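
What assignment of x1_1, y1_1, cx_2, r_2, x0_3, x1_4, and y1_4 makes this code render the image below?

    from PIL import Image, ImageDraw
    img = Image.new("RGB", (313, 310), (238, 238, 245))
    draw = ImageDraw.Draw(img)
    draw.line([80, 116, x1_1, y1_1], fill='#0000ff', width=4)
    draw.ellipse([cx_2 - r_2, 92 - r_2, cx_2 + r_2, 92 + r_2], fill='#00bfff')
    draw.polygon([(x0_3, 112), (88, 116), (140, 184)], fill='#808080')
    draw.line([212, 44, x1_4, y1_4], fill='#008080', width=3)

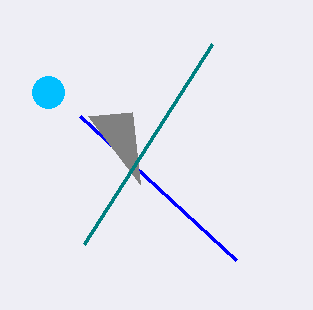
x1_1 = 236
y1_1 = 260
cx_2 = 48
r_2 = 16
x0_3 = 132
x1_4 = 84
y1_4 = 244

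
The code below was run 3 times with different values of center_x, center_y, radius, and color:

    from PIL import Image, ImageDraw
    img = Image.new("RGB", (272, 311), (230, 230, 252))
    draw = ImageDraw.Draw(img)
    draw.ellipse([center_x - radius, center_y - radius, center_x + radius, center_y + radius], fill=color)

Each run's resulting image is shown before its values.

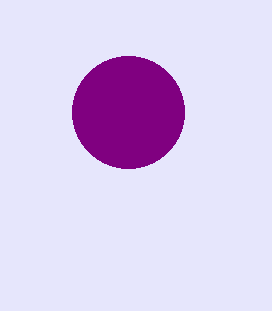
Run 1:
center_x = 128; center_y = 112; radius = 56; color = 'purple'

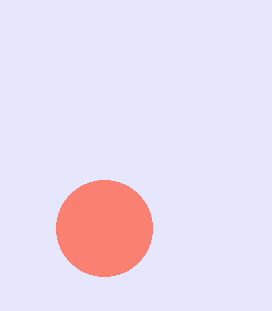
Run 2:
center_x = 104, center_y = 228, radius = 48, color = 'salmon'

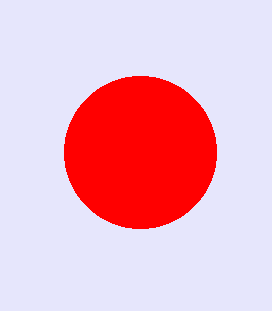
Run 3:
center_x = 140; center_y = 152; radius = 76; color = 'red'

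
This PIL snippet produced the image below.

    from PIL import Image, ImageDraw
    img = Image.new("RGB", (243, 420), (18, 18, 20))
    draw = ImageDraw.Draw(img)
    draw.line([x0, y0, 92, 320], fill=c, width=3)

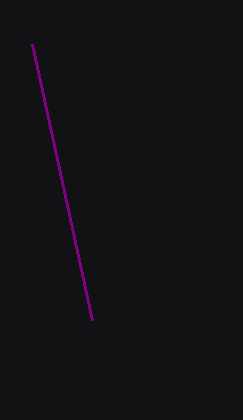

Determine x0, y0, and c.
x0 = 32; y0 = 44; c = 'purple'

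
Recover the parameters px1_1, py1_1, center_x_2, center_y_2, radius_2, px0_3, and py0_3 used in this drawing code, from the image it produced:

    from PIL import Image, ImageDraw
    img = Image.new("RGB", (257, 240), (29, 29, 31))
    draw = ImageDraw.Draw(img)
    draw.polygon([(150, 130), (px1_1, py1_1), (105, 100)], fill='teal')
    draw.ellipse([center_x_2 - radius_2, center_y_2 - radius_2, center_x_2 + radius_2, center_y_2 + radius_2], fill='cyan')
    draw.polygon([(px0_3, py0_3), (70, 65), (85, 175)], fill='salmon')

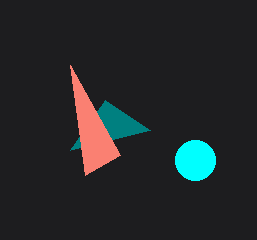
px1_1 = 70, py1_1 = 150, center_x_2 = 195, center_y_2 = 160, radius_2 = 20, px0_3 = 120, py0_3 = 155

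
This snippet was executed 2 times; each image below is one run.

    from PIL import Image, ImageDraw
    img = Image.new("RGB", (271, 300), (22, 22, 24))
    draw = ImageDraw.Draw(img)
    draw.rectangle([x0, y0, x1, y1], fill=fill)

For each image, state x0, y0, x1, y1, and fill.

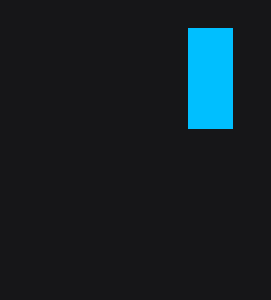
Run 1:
x0 = 188; y0 = 28; x1 = 232; y1 = 128; fill = 'deepskyblue'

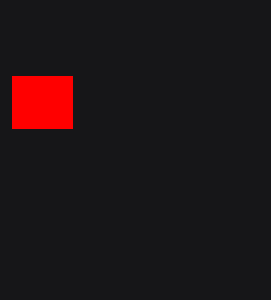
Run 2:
x0 = 12, y0 = 76, x1 = 72, y1 = 128, fill = 'red'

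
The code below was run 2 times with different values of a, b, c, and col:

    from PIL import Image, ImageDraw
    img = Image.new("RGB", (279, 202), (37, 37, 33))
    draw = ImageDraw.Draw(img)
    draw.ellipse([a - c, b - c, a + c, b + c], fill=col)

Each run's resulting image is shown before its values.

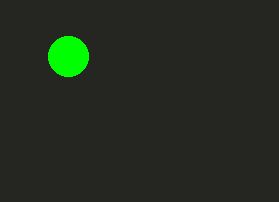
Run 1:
a = 68, b = 56, c = 20, col = 'lime'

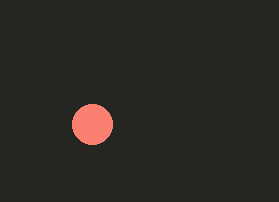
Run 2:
a = 92, b = 124, c = 20, col = 'salmon'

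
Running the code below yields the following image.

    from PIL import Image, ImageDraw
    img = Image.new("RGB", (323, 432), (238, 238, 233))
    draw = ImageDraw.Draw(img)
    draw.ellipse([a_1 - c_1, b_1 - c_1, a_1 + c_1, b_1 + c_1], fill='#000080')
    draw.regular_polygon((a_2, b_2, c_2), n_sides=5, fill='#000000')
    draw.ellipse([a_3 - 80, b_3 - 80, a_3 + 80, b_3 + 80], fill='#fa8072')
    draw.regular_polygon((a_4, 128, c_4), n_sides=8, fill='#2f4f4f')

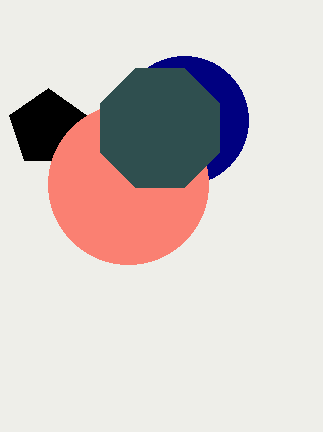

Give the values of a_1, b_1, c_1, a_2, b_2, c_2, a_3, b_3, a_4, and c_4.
a_1 = 184, b_1 = 120, c_1 = 64, a_2 = 48, b_2 = 128, c_2 = 40, a_3 = 128, b_3 = 184, a_4 = 160, c_4 = 64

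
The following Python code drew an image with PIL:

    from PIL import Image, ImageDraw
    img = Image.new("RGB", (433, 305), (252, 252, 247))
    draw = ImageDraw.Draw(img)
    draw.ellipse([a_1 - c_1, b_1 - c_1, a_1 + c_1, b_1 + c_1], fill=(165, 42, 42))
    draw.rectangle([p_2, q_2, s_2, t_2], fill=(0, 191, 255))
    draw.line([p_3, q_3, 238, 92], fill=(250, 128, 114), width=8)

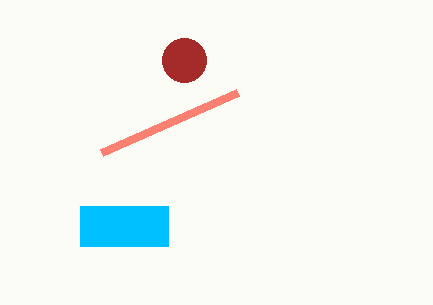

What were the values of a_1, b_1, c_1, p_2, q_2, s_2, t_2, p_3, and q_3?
a_1 = 184, b_1 = 60, c_1 = 22, p_2 = 80, q_2 = 206, s_2 = 168, t_2 = 246, p_3 = 102, q_3 = 152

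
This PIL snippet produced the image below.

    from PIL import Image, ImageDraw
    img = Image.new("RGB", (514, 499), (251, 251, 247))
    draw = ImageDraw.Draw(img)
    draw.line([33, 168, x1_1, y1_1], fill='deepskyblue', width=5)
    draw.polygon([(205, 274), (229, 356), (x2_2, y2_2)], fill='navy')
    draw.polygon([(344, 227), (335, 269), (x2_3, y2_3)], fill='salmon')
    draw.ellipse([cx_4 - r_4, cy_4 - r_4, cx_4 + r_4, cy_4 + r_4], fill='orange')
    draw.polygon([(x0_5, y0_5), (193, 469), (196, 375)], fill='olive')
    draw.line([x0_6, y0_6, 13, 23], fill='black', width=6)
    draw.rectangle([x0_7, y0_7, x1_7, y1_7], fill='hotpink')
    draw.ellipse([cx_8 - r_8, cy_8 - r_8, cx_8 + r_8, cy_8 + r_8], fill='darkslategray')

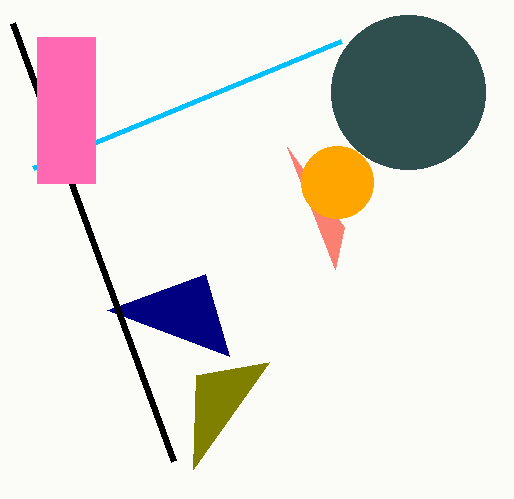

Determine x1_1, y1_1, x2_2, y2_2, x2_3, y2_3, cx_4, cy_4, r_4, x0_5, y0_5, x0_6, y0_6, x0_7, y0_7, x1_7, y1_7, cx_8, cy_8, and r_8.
x1_1 = 341; y1_1 = 41; x2_2 = 107; y2_2 = 310; x2_3 = 287; y2_3 = 147; cx_4 = 337; cy_4 = 182; r_4 = 36; x0_5 = 269; y0_5 = 362; x0_6 = 174; y0_6 = 461; x0_7 = 37; y0_7 = 37; x1_7 = 95; y1_7 = 183; cx_8 = 408; cy_8 = 92; r_8 = 77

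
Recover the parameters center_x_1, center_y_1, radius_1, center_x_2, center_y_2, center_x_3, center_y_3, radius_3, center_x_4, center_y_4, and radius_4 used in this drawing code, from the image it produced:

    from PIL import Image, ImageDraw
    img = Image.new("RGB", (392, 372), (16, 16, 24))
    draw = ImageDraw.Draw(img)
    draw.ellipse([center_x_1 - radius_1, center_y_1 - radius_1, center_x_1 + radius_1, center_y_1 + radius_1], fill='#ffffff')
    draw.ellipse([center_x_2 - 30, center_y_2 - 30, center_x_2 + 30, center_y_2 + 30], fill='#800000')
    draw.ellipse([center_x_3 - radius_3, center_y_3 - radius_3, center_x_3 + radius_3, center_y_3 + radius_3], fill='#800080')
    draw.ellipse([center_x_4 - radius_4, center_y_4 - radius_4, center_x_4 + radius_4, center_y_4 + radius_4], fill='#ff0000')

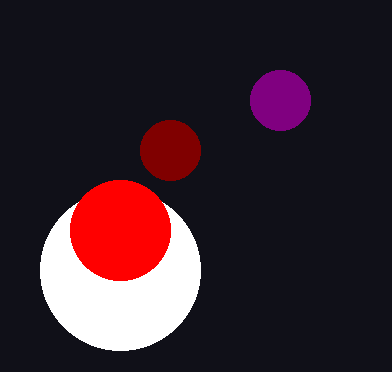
center_x_1 = 120; center_y_1 = 270; radius_1 = 80; center_x_2 = 170; center_y_2 = 150; center_x_3 = 280; center_y_3 = 100; radius_3 = 30; center_x_4 = 120; center_y_4 = 230; radius_4 = 50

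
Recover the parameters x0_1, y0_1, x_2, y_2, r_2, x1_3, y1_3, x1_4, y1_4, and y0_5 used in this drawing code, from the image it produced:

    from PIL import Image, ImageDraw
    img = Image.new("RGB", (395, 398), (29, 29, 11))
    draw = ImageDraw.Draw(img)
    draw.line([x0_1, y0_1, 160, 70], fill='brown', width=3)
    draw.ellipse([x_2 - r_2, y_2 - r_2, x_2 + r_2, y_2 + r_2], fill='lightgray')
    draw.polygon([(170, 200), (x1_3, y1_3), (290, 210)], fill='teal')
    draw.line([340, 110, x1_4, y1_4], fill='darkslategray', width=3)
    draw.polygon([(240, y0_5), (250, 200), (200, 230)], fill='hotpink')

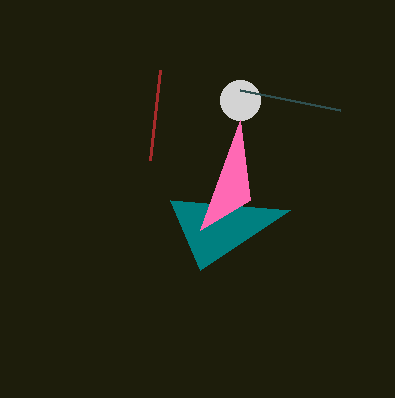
x0_1 = 150; y0_1 = 160; x_2 = 240; y_2 = 100; r_2 = 20; x1_3 = 200; y1_3 = 270; x1_4 = 240; y1_4 = 90; y0_5 = 120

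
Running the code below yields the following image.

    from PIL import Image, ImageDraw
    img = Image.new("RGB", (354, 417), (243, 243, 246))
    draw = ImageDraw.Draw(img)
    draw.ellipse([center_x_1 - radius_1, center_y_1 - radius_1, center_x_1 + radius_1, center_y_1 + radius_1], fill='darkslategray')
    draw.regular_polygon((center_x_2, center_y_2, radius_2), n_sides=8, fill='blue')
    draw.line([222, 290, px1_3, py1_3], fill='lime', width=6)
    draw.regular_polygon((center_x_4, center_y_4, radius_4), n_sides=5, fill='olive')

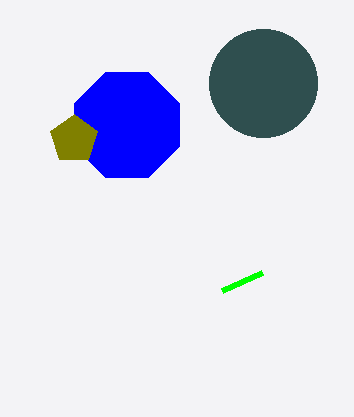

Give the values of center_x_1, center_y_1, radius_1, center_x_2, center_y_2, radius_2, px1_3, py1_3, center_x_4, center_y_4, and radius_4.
center_x_1 = 263
center_y_1 = 83
radius_1 = 54
center_x_2 = 127
center_y_2 = 125
radius_2 = 57
px1_3 = 262
py1_3 = 272
center_x_4 = 74
center_y_4 = 139
radius_4 = 25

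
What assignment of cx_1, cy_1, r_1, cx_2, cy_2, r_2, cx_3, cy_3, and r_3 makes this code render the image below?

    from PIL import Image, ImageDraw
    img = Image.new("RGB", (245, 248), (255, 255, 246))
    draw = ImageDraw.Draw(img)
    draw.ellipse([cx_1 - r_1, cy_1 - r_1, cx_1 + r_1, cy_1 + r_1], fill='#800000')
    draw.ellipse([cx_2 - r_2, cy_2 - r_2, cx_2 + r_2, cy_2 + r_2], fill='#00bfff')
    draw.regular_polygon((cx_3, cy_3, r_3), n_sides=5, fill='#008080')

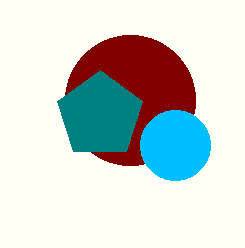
cx_1 = 130, cy_1 = 100, r_1 = 65, cx_2 = 175, cy_2 = 145, r_2 = 35, cx_3 = 100, cy_3 = 115, r_3 = 45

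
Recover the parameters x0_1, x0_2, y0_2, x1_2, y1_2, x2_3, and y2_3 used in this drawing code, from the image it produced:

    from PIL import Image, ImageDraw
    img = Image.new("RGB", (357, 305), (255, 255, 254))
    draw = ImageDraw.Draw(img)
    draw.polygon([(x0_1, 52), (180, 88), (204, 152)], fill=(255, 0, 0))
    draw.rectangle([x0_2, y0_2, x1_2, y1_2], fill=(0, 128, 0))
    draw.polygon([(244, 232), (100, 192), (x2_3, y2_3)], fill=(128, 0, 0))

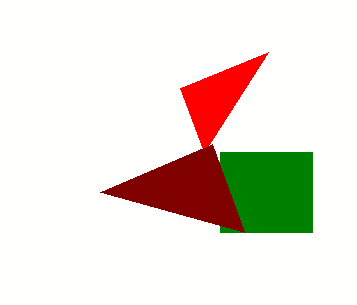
x0_1 = 268, x0_2 = 220, y0_2 = 152, x1_2 = 312, y1_2 = 232, x2_3 = 212, y2_3 = 144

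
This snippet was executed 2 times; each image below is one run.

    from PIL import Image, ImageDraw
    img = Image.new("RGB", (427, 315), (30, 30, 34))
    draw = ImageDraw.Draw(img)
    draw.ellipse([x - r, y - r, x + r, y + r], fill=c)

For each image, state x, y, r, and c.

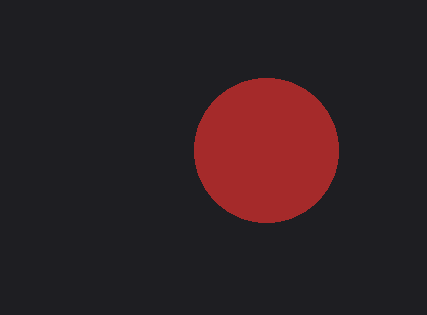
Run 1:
x = 266, y = 150, r = 72, c = 'brown'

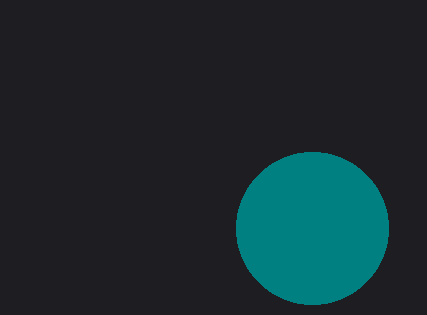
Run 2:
x = 312
y = 228
r = 76
c = 'teal'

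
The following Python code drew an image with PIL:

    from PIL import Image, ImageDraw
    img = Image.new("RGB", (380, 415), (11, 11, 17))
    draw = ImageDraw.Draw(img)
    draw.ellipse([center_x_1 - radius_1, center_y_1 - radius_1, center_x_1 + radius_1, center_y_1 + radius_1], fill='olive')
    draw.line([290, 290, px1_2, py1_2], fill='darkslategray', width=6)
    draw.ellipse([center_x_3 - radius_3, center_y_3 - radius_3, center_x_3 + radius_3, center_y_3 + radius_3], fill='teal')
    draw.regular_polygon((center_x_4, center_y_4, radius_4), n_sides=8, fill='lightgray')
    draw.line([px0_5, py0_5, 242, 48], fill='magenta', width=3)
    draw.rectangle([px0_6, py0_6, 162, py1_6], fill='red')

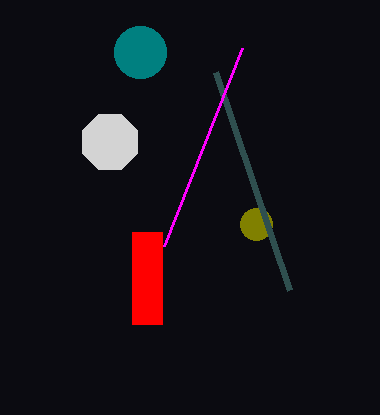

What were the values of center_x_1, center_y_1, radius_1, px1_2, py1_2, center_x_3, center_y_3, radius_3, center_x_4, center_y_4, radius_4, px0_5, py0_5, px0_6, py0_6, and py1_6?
center_x_1 = 256, center_y_1 = 224, radius_1 = 16, px1_2 = 216, py1_2 = 72, center_x_3 = 140, center_y_3 = 52, radius_3 = 26, center_x_4 = 110, center_y_4 = 142, radius_4 = 30, px0_5 = 164, py0_5 = 246, px0_6 = 132, py0_6 = 232, py1_6 = 324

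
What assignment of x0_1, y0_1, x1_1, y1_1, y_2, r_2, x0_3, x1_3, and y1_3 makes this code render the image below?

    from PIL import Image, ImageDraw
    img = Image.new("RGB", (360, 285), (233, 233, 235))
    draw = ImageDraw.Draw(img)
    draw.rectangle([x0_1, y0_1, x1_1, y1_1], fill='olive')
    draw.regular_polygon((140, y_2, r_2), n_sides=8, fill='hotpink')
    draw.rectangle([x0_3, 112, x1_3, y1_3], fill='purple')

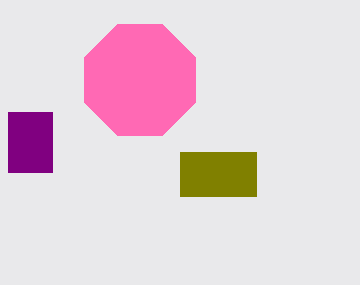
x0_1 = 180, y0_1 = 152, x1_1 = 256, y1_1 = 196, y_2 = 80, r_2 = 60, x0_3 = 8, x1_3 = 52, y1_3 = 172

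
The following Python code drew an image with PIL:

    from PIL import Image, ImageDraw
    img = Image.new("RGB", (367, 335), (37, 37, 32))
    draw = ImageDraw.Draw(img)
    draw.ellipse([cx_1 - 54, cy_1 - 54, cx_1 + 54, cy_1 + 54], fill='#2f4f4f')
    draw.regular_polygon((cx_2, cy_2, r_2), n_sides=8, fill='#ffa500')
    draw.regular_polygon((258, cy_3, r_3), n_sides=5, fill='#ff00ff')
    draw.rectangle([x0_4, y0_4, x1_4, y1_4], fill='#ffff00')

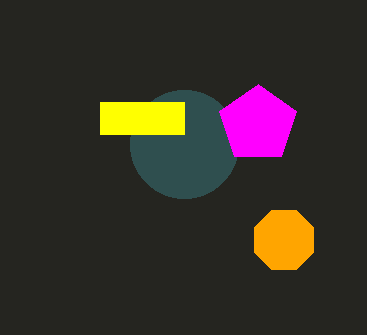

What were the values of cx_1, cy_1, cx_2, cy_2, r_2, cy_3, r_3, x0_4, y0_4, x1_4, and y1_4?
cx_1 = 184
cy_1 = 144
cx_2 = 284
cy_2 = 240
r_2 = 32
cy_3 = 124
r_3 = 40
x0_4 = 100
y0_4 = 102
x1_4 = 184
y1_4 = 134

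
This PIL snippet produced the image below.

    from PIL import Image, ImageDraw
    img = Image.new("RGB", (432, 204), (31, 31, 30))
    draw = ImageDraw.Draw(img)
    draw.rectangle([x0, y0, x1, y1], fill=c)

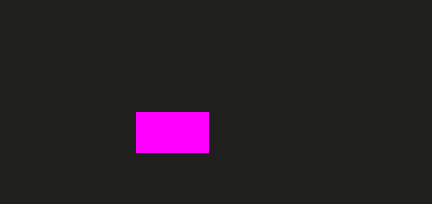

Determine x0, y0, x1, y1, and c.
x0 = 136; y0 = 112; x1 = 208; y1 = 152; c = 'magenta'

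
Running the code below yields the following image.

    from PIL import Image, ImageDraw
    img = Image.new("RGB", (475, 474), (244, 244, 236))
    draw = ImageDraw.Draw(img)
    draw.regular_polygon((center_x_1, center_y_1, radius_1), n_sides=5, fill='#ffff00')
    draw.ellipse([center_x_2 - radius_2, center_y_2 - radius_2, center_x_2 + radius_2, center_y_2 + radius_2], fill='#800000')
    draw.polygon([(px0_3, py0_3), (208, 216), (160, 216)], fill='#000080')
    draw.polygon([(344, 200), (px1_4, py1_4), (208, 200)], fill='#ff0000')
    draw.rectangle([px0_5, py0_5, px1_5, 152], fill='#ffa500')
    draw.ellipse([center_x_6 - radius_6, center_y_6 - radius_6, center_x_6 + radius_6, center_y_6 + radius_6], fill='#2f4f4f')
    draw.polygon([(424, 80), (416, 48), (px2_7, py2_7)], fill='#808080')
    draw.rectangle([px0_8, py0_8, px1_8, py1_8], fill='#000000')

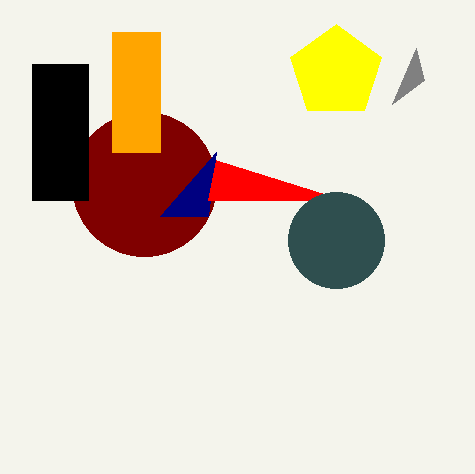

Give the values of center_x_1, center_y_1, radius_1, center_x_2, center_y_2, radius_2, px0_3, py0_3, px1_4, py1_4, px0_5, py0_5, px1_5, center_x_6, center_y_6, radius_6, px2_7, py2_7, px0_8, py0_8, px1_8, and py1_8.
center_x_1 = 336
center_y_1 = 72
radius_1 = 48
center_x_2 = 144
center_y_2 = 184
radius_2 = 72
px0_3 = 216
py0_3 = 152
px1_4 = 216
py1_4 = 160
px0_5 = 112
py0_5 = 32
px1_5 = 160
center_x_6 = 336
center_y_6 = 240
radius_6 = 48
px2_7 = 392
py2_7 = 104
px0_8 = 32
py0_8 = 64
px1_8 = 88
py1_8 = 200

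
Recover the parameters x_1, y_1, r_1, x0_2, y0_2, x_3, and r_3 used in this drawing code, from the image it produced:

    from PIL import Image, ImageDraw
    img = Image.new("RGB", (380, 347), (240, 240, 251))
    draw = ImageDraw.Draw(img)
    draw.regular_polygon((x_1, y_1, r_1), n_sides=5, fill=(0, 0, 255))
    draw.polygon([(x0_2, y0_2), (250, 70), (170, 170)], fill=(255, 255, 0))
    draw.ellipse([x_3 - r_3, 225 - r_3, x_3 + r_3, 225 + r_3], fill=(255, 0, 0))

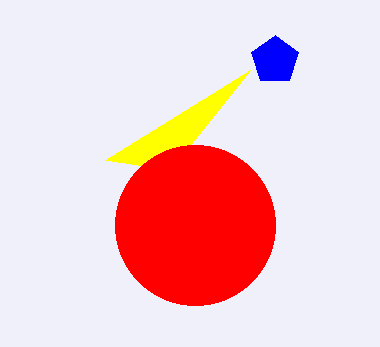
x_1 = 275; y_1 = 60; r_1 = 25; x0_2 = 105; y0_2 = 160; x_3 = 195; r_3 = 80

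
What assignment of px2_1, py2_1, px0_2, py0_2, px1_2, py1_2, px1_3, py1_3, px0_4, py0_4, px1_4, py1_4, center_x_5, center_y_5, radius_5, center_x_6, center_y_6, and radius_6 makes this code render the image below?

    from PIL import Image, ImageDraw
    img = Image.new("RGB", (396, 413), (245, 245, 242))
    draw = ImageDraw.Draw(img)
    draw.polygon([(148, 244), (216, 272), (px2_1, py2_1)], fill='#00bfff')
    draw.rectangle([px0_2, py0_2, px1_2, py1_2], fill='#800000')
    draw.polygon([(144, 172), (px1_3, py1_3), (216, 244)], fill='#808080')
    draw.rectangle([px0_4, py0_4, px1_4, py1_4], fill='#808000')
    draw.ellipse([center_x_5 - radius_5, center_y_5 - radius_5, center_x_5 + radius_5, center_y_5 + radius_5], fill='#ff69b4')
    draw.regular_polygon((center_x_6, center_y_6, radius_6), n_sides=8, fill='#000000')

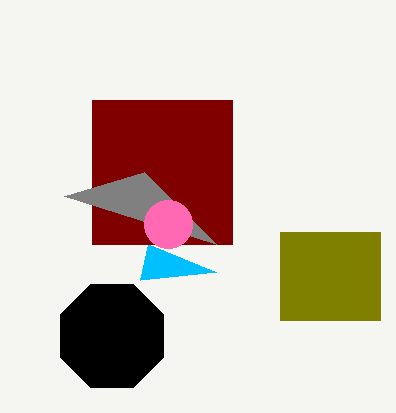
px2_1 = 140
py2_1 = 280
px0_2 = 92
py0_2 = 100
px1_2 = 232
py1_2 = 244
px1_3 = 64
py1_3 = 196
px0_4 = 280
py0_4 = 232
px1_4 = 380
py1_4 = 320
center_x_5 = 168
center_y_5 = 224
radius_5 = 24
center_x_6 = 112
center_y_6 = 336
radius_6 = 56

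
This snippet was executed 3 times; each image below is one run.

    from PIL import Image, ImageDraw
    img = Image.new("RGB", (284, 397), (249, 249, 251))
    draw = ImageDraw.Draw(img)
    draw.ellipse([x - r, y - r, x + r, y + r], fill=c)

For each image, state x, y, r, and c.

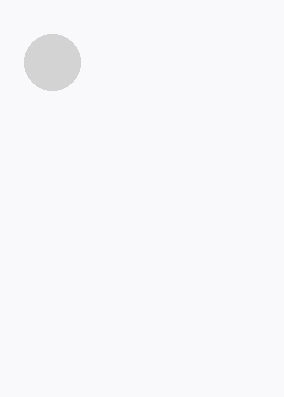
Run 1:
x = 52, y = 62, r = 28, c = 'lightgray'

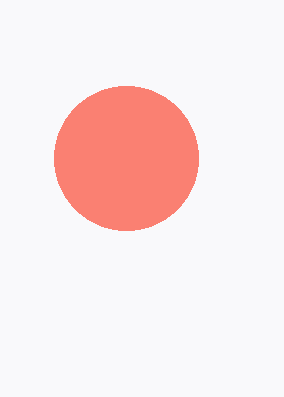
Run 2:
x = 126, y = 158, r = 72, c = 'salmon'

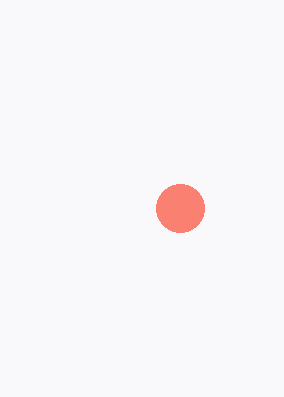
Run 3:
x = 180, y = 208, r = 24, c = 'salmon'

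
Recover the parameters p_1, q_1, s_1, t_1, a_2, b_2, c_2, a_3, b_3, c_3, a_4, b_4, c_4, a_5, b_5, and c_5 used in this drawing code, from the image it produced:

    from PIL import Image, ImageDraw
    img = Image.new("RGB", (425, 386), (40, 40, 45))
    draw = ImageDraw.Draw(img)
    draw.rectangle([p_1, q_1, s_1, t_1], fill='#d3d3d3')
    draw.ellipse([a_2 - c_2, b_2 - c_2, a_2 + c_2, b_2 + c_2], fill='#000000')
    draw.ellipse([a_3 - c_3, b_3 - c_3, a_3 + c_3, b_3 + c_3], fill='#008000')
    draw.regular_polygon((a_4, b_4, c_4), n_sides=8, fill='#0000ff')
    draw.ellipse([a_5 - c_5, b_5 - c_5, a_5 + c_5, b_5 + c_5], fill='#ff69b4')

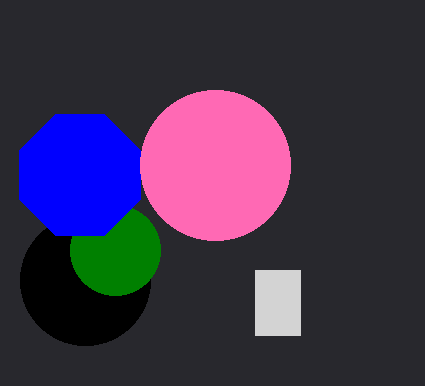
p_1 = 255; q_1 = 270; s_1 = 300; t_1 = 335; a_2 = 85; b_2 = 280; c_2 = 65; a_3 = 115; b_3 = 250; c_3 = 45; a_4 = 80; b_4 = 175; c_4 = 65; a_5 = 215; b_5 = 165; c_5 = 75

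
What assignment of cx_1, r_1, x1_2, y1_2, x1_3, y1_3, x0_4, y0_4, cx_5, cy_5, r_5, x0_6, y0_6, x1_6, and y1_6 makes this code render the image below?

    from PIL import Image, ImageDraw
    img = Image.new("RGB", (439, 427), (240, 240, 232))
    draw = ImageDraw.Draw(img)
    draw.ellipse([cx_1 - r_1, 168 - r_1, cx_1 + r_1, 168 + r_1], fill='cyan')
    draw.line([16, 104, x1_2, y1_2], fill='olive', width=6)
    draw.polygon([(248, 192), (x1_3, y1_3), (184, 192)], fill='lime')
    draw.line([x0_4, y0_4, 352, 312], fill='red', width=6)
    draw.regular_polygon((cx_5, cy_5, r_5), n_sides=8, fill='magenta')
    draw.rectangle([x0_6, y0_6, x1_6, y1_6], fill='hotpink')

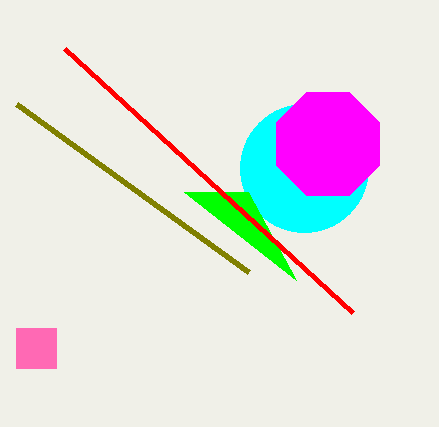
cx_1 = 304; r_1 = 64; x1_2 = 248; y1_2 = 272; x1_3 = 296; y1_3 = 280; x0_4 = 64; y0_4 = 48; cx_5 = 328; cy_5 = 144; r_5 = 56; x0_6 = 16; y0_6 = 328; x1_6 = 56; y1_6 = 368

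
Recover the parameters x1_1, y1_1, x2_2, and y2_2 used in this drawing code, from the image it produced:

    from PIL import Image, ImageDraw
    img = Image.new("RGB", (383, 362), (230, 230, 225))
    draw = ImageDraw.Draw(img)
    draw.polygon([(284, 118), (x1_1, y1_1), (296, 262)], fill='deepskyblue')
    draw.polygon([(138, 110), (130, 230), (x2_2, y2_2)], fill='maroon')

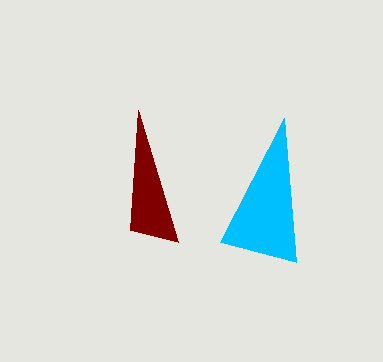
x1_1 = 220
y1_1 = 242
x2_2 = 178
y2_2 = 242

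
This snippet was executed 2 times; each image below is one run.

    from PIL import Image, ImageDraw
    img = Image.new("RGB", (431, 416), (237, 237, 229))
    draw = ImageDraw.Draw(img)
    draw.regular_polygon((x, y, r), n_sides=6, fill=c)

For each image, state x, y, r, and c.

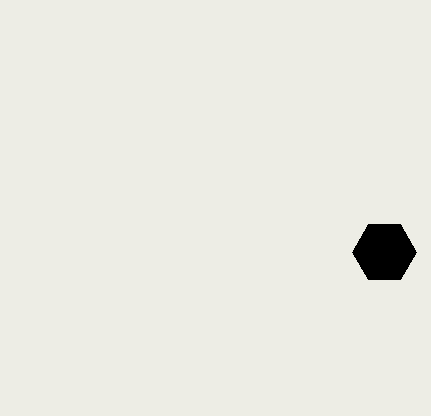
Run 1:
x = 384; y = 252; r = 32; c = 'black'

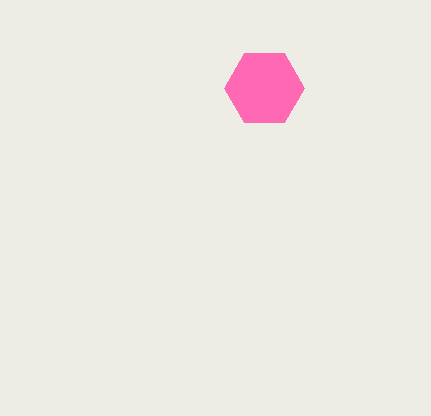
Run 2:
x = 264
y = 88
r = 40
c = 'hotpink'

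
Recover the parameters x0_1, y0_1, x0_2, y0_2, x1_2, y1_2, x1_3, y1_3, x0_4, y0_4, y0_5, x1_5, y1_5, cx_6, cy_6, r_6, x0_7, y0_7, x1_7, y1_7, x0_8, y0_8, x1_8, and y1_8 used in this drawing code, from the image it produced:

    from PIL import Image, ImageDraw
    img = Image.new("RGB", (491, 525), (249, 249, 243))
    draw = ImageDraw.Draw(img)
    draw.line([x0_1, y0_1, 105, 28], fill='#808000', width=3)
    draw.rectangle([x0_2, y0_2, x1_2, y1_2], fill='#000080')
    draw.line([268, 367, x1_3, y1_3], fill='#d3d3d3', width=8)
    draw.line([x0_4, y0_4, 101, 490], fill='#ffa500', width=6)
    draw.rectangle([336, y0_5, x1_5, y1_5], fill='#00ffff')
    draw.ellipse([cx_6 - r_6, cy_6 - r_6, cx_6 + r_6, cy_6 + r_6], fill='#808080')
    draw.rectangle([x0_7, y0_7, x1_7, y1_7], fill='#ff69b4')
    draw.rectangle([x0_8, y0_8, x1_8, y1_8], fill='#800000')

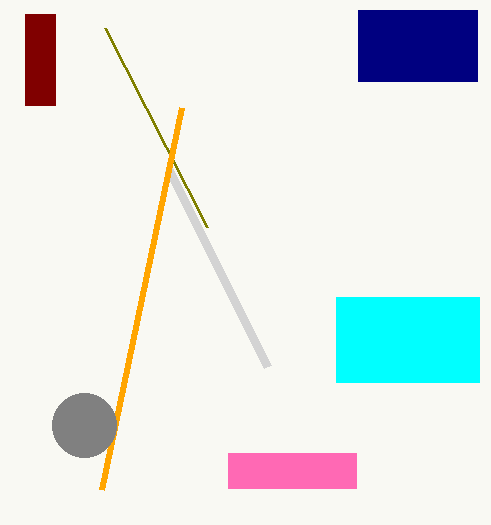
x0_1 = 207, y0_1 = 227, x0_2 = 358, y0_2 = 10, x1_2 = 477, y1_2 = 81, x1_3 = 169, y1_3 = 170, x0_4 = 181, y0_4 = 108, y0_5 = 297, x1_5 = 479, y1_5 = 382, cx_6 = 84, cy_6 = 425, r_6 = 32, x0_7 = 228, y0_7 = 453, x1_7 = 356, y1_7 = 488, x0_8 = 25, y0_8 = 14, x1_8 = 55, y1_8 = 105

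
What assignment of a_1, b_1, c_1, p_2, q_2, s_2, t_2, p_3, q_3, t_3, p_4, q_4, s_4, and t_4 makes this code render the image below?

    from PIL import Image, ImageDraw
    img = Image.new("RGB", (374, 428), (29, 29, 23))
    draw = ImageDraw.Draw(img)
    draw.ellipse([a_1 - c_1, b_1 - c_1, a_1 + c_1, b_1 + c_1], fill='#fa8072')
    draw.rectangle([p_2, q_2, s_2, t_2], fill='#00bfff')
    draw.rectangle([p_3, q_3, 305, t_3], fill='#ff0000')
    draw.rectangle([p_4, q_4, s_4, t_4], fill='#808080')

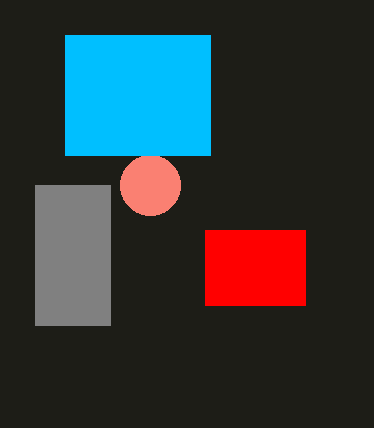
a_1 = 150, b_1 = 185, c_1 = 30, p_2 = 65, q_2 = 35, s_2 = 210, t_2 = 155, p_3 = 205, q_3 = 230, t_3 = 305, p_4 = 35, q_4 = 185, s_4 = 110, t_4 = 325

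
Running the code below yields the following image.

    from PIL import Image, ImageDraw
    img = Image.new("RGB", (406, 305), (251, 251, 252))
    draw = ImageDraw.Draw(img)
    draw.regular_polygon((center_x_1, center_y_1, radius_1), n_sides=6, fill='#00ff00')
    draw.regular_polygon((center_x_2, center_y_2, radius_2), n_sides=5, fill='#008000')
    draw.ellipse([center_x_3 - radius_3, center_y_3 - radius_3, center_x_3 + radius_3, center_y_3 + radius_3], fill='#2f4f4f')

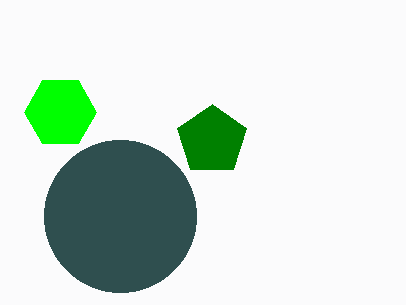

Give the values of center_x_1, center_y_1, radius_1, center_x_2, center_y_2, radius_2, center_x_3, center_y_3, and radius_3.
center_x_1 = 60; center_y_1 = 112; radius_1 = 36; center_x_2 = 212; center_y_2 = 140; radius_2 = 36; center_x_3 = 120; center_y_3 = 216; radius_3 = 76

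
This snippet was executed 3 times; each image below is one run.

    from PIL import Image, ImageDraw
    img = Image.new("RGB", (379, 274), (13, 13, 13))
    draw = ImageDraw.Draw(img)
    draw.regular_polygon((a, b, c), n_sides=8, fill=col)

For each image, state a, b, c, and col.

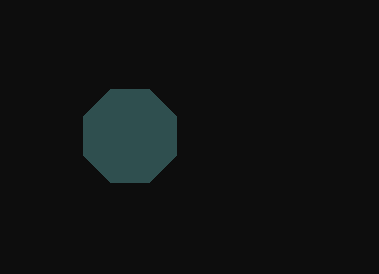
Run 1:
a = 130
b = 136
c = 50
col = 'darkslategray'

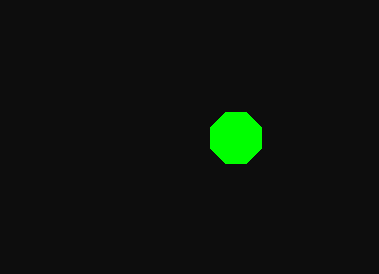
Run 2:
a = 236
b = 138
c = 28
col = 'lime'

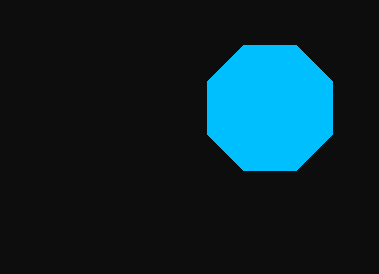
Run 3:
a = 270, b = 108, c = 68, col = 'deepskyblue'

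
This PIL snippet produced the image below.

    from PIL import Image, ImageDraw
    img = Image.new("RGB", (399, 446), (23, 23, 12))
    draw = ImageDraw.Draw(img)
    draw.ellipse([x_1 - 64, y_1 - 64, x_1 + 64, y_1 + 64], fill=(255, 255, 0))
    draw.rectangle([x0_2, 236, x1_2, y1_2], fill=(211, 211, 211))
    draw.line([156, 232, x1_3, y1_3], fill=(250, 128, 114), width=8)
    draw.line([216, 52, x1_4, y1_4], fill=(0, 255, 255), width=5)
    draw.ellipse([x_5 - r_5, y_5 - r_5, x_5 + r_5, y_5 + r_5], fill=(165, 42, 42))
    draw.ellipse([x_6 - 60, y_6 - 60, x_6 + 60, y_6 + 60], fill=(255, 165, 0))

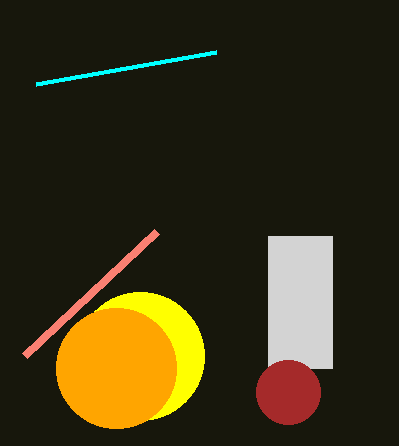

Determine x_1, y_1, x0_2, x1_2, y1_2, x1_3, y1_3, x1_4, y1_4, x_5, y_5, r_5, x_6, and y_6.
x_1 = 140; y_1 = 356; x0_2 = 268; x1_2 = 332; y1_2 = 368; x1_3 = 24; y1_3 = 356; x1_4 = 36; y1_4 = 84; x_5 = 288; y_5 = 392; r_5 = 32; x_6 = 116; y_6 = 368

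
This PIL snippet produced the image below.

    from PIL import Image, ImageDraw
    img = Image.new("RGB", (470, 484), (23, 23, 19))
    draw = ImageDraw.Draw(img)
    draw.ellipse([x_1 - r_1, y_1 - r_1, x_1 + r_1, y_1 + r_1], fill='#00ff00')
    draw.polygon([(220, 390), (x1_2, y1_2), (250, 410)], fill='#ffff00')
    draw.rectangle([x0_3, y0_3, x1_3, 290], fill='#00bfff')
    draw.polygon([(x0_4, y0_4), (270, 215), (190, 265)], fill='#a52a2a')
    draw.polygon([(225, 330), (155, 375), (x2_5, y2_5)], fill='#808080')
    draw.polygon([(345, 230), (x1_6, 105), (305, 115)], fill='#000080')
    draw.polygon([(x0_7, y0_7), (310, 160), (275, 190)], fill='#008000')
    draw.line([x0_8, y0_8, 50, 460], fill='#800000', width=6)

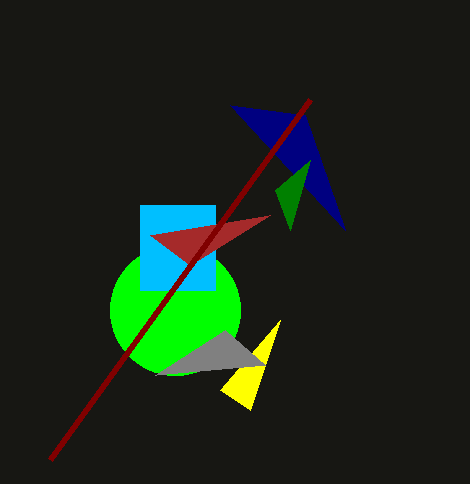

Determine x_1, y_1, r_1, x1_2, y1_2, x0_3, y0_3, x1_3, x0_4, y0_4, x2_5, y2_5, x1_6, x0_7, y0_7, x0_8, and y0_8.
x_1 = 175
y_1 = 310
r_1 = 65
x1_2 = 280
y1_2 = 320
x0_3 = 140
y0_3 = 205
x1_3 = 215
x0_4 = 150
y0_4 = 235
x2_5 = 265
y2_5 = 365
x1_6 = 230
x0_7 = 290
y0_7 = 230
x0_8 = 310
y0_8 = 100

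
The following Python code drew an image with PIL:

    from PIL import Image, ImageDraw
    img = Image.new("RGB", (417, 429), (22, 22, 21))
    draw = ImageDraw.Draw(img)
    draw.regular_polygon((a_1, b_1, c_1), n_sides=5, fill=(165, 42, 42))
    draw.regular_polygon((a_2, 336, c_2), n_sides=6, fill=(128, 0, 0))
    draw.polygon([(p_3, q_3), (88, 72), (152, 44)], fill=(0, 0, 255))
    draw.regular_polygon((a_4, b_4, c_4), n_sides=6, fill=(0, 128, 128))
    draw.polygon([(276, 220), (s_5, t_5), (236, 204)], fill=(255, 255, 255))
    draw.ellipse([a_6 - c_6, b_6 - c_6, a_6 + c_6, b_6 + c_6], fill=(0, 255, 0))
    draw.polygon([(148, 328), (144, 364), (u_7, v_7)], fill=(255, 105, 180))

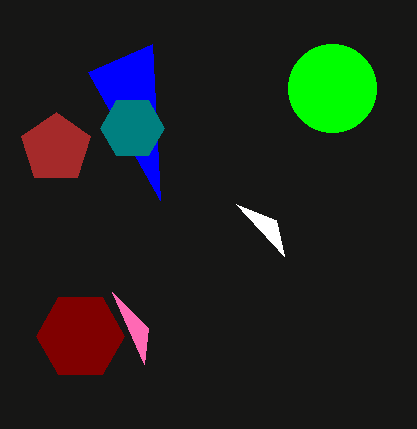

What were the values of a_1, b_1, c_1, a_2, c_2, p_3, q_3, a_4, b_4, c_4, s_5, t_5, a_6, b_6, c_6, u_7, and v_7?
a_1 = 56, b_1 = 148, c_1 = 36, a_2 = 80, c_2 = 44, p_3 = 160, q_3 = 200, a_4 = 132, b_4 = 128, c_4 = 32, s_5 = 284, t_5 = 256, a_6 = 332, b_6 = 88, c_6 = 44, u_7 = 112, v_7 = 292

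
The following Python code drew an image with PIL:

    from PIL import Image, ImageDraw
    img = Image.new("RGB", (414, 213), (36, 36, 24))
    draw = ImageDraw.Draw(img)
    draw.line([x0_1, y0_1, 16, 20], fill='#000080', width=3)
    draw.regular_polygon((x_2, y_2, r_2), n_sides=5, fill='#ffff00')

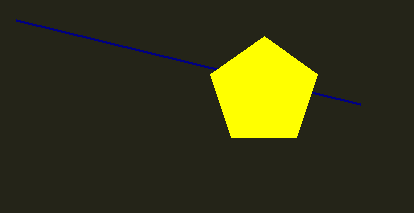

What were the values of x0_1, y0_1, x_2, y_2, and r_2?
x0_1 = 360, y0_1 = 104, x_2 = 264, y_2 = 92, r_2 = 56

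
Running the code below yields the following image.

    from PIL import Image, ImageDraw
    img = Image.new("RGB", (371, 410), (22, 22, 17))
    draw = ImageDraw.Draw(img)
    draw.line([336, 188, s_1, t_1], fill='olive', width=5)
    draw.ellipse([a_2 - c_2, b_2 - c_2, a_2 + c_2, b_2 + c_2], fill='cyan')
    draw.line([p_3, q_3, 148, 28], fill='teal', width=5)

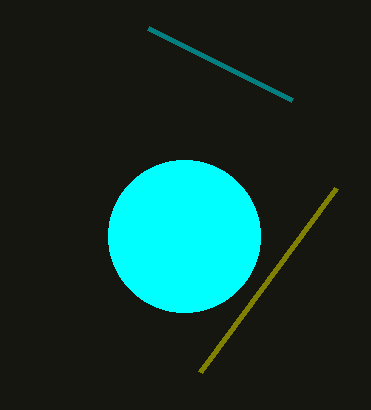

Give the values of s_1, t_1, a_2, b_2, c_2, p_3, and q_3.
s_1 = 200, t_1 = 372, a_2 = 184, b_2 = 236, c_2 = 76, p_3 = 292, q_3 = 100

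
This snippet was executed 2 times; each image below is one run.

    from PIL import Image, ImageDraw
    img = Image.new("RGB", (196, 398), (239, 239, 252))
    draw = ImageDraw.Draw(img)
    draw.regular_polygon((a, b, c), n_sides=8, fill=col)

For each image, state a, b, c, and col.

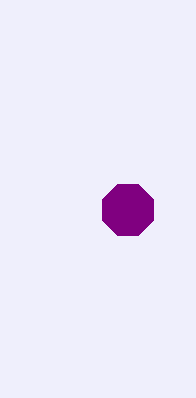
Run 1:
a = 128; b = 210; c = 28; col = 'purple'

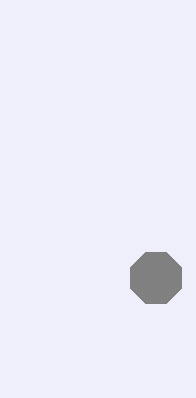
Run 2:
a = 156; b = 278; c = 28; col = 'gray'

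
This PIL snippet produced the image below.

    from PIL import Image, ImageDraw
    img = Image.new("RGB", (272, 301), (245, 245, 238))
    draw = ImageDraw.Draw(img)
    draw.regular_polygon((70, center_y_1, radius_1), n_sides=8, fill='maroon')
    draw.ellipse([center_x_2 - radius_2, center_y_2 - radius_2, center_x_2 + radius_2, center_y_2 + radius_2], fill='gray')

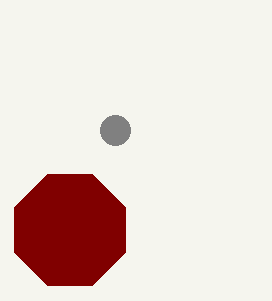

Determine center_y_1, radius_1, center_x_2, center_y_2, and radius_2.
center_y_1 = 230
radius_1 = 60
center_x_2 = 115
center_y_2 = 130
radius_2 = 15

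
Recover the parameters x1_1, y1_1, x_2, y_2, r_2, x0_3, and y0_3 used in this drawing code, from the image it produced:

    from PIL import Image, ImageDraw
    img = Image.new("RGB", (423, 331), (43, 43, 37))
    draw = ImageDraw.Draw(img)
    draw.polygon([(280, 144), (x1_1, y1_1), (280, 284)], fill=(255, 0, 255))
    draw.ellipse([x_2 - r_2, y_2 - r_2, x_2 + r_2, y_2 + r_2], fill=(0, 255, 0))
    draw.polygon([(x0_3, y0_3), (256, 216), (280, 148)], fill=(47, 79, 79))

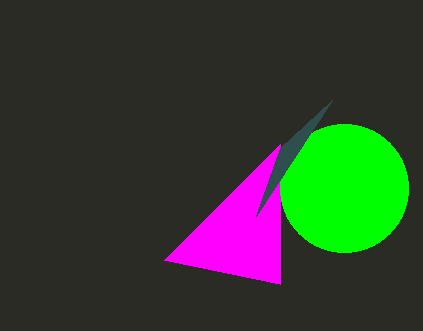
x1_1 = 164, y1_1 = 260, x_2 = 344, y_2 = 188, r_2 = 64, x0_3 = 332, y0_3 = 100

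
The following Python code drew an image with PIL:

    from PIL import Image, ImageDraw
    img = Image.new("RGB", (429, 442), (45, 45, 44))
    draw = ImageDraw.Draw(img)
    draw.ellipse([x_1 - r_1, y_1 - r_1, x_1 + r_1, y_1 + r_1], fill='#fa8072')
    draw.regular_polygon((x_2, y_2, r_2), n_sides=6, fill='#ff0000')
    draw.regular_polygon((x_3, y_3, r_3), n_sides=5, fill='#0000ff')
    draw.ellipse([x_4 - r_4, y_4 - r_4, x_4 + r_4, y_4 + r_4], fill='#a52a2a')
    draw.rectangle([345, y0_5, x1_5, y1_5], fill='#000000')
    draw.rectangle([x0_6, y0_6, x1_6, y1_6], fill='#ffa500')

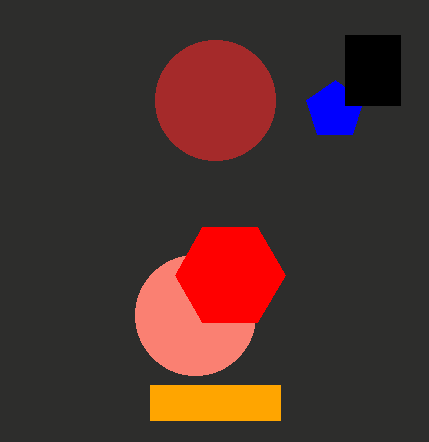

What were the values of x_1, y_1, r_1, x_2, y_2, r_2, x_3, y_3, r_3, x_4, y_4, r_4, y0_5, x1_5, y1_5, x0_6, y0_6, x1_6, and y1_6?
x_1 = 195; y_1 = 315; r_1 = 60; x_2 = 230; y_2 = 275; r_2 = 55; x_3 = 335; y_3 = 110; r_3 = 30; x_4 = 215; y_4 = 100; r_4 = 60; y0_5 = 35; x1_5 = 400; y1_5 = 105; x0_6 = 150; y0_6 = 385; x1_6 = 280; y1_6 = 420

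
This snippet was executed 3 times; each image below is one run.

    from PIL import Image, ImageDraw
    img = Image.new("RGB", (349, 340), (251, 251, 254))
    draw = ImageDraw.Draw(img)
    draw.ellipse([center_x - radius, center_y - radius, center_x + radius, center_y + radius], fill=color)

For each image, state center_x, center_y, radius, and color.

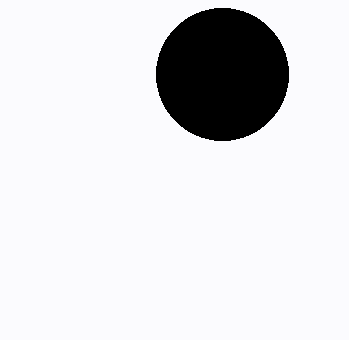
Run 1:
center_x = 222
center_y = 74
radius = 66
color = 'black'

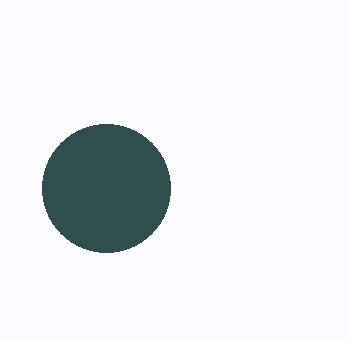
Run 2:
center_x = 106, center_y = 188, radius = 64, color = 'darkslategray'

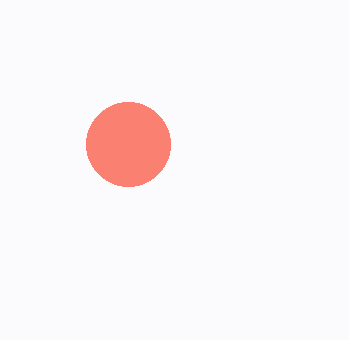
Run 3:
center_x = 128
center_y = 144
radius = 42
color = 'salmon'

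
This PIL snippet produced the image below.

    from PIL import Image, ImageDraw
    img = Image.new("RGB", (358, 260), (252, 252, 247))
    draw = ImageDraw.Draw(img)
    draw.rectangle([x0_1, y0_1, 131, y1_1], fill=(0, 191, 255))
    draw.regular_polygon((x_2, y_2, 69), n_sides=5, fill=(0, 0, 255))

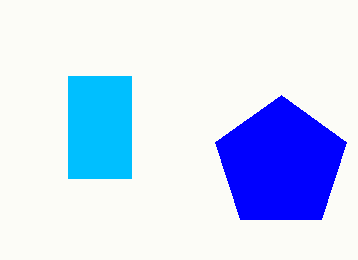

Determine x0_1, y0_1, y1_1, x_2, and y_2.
x0_1 = 68
y0_1 = 76
y1_1 = 178
x_2 = 281
y_2 = 164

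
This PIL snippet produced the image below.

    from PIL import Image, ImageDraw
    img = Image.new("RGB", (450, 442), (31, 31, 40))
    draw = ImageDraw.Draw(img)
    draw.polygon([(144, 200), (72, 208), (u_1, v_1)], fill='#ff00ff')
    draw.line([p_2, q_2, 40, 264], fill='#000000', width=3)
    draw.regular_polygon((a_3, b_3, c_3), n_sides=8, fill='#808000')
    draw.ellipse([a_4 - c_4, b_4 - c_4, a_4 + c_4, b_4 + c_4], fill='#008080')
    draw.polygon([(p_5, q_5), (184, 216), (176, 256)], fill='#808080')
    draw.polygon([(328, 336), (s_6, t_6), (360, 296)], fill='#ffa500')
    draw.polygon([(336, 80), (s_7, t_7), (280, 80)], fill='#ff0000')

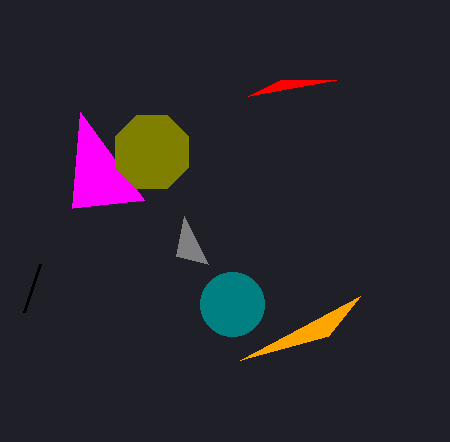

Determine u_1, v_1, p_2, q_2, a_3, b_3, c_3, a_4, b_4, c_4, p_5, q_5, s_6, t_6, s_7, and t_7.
u_1 = 80; v_1 = 112; p_2 = 24; q_2 = 312; a_3 = 152; b_3 = 152; c_3 = 40; a_4 = 232; b_4 = 304; c_4 = 32; p_5 = 208; q_5 = 264; s_6 = 240; t_6 = 360; s_7 = 248; t_7 = 96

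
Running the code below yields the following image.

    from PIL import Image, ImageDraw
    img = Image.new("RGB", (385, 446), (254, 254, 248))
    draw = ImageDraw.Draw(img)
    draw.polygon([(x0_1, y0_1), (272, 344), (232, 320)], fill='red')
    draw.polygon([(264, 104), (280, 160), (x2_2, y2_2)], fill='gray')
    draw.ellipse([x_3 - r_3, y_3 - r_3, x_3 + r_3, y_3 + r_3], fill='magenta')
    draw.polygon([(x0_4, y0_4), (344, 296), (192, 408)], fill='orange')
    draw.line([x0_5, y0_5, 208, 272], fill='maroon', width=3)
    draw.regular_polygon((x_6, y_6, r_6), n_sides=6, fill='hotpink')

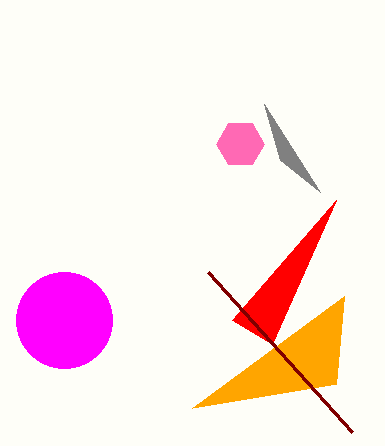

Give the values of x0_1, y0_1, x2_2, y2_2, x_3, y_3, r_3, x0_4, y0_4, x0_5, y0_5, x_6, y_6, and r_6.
x0_1 = 336
y0_1 = 200
x2_2 = 320
y2_2 = 192
x_3 = 64
y_3 = 320
r_3 = 48
x0_4 = 336
y0_4 = 384
x0_5 = 352
y0_5 = 432
x_6 = 240
y_6 = 144
r_6 = 24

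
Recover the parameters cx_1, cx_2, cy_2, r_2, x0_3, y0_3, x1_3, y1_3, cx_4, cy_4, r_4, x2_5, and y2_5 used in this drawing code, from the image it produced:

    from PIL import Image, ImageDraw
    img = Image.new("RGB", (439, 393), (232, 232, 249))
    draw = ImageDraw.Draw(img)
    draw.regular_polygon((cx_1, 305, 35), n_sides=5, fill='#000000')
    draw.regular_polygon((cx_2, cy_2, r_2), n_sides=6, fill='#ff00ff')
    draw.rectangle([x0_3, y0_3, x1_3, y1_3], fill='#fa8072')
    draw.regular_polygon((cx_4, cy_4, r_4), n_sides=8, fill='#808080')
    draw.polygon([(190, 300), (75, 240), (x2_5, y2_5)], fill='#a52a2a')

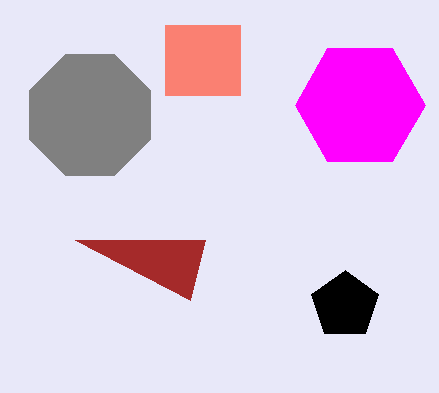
cx_1 = 345; cx_2 = 360; cy_2 = 105; r_2 = 65; x0_3 = 165; y0_3 = 25; x1_3 = 240; y1_3 = 95; cx_4 = 90; cy_4 = 115; r_4 = 65; x2_5 = 205; y2_5 = 240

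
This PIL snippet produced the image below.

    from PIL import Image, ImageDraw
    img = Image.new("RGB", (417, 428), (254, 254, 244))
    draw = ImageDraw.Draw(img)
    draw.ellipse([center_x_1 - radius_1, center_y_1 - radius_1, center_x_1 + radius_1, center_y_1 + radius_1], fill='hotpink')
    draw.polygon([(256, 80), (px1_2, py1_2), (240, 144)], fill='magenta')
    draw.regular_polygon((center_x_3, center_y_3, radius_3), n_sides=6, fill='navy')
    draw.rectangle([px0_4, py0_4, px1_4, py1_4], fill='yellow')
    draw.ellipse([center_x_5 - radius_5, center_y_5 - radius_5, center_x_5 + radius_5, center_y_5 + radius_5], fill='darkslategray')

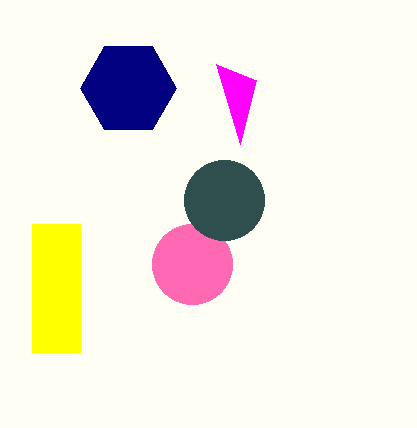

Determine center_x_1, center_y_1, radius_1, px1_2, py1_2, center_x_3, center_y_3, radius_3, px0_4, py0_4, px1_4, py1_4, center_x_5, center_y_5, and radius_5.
center_x_1 = 192, center_y_1 = 264, radius_1 = 40, px1_2 = 216, py1_2 = 64, center_x_3 = 128, center_y_3 = 88, radius_3 = 48, px0_4 = 32, py0_4 = 224, px1_4 = 80, py1_4 = 352, center_x_5 = 224, center_y_5 = 200, radius_5 = 40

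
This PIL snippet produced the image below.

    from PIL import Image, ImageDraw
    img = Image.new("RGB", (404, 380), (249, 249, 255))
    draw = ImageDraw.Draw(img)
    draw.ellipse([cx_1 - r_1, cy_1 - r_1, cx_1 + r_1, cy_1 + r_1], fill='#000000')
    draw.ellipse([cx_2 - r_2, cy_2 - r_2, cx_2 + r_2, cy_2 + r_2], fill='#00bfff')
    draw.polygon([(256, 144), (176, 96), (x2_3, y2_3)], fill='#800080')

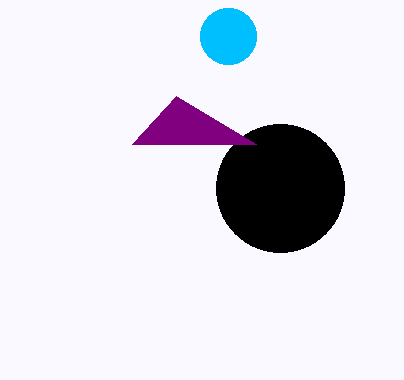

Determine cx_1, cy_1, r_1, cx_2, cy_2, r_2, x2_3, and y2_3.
cx_1 = 280
cy_1 = 188
r_1 = 64
cx_2 = 228
cy_2 = 36
r_2 = 28
x2_3 = 132
y2_3 = 144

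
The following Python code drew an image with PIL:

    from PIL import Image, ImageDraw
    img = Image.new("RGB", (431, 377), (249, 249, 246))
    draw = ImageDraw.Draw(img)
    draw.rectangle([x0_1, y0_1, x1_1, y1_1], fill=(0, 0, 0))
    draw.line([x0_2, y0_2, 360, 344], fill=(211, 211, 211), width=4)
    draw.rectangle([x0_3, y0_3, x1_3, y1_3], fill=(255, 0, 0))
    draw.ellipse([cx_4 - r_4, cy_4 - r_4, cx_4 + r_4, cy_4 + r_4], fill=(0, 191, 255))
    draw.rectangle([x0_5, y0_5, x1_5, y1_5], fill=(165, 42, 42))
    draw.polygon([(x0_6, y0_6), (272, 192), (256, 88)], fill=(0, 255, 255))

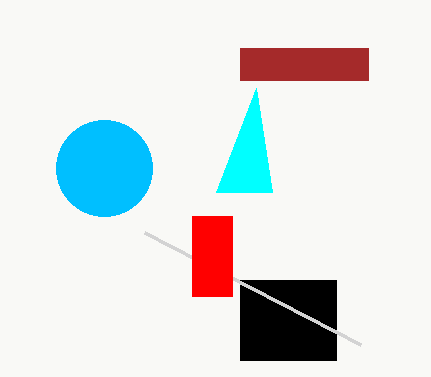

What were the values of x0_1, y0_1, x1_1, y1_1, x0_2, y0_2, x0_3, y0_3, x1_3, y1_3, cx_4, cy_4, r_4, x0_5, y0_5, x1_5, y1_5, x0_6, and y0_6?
x0_1 = 240
y0_1 = 280
x1_1 = 336
y1_1 = 360
x0_2 = 144
y0_2 = 232
x0_3 = 192
y0_3 = 216
x1_3 = 232
y1_3 = 296
cx_4 = 104
cy_4 = 168
r_4 = 48
x0_5 = 240
y0_5 = 48
x1_5 = 368
y1_5 = 80
x0_6 = 216
y0_6 = 192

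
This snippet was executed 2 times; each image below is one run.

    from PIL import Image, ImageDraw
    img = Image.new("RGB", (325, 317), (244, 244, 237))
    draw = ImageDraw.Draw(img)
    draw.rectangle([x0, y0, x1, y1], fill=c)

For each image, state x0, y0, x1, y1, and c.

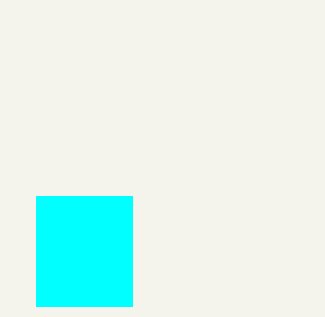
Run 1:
x0 = 36
y0 = 196
x1 = 132
y1 = 306
c = 'cyan'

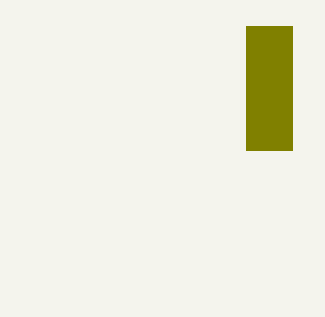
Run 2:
x0 = 246, y0 = 26, x1 = 292, y1 = 150, c = 'olive'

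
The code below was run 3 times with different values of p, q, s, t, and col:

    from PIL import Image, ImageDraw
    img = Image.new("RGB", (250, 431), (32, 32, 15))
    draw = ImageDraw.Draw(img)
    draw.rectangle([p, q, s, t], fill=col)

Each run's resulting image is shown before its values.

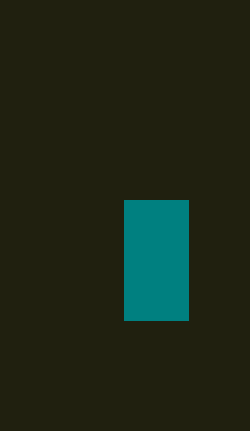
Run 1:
p = 124; q = 200; s = 188; t = 320; col = 'teal'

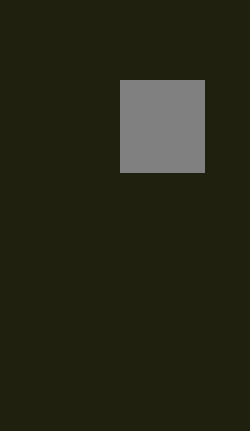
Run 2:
p = 120
q = 80
s = 204
t = 172
col = 'gray'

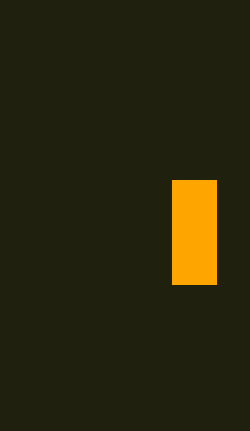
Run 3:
p = 172, q = 180, s = 216, t = 284, col = 'orange'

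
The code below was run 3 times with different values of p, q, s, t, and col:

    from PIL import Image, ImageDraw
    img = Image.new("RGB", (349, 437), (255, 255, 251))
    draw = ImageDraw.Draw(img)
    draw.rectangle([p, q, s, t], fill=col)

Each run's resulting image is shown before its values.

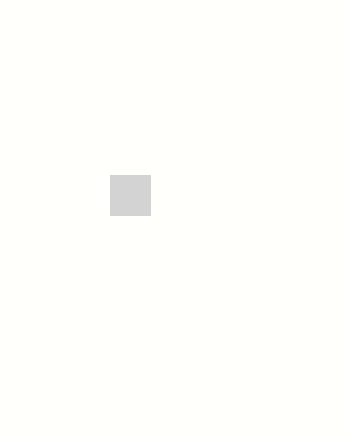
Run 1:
p = 110, q = 175, s = 150, t = 215, col = 'lightgray'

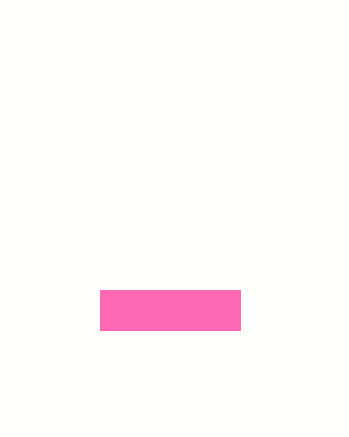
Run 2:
p = 100; q = 290; s = 240; t = 330; col = 'hotpink'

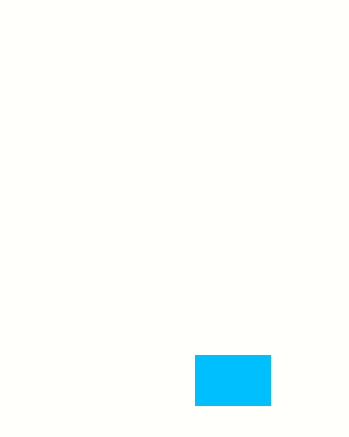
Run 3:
p = 195
q = 355
s = 270
t = 405
col = 'deepskyblue'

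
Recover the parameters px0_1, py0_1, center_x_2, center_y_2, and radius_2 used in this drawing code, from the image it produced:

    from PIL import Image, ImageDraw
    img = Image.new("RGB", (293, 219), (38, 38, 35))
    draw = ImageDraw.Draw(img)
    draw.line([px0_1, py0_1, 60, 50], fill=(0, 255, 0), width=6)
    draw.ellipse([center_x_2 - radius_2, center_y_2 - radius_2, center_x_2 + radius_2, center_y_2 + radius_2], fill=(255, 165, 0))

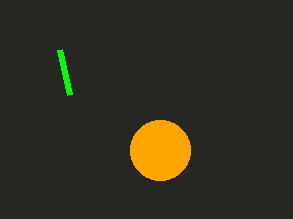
px0_1 = 70
py0_1 = 95
center_x_2 = 160
center_y_2 = 150
radius_2 = 30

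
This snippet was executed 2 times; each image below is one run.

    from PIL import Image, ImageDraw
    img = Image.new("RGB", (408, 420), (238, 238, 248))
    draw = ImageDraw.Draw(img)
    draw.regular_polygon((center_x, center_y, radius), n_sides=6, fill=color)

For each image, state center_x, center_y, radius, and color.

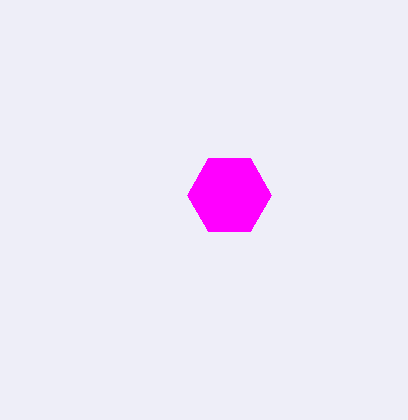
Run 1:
center_x = 229
center_y = 195
radius = 42
color = 'magenta'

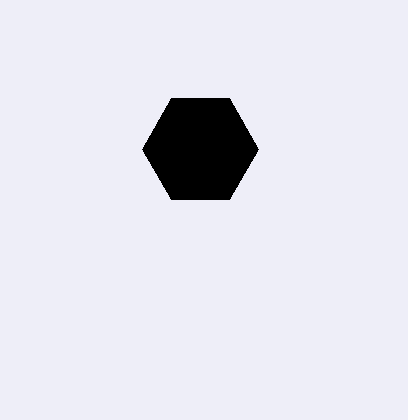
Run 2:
center_x = 200
center_y = 149
radius = 58
color = 'black'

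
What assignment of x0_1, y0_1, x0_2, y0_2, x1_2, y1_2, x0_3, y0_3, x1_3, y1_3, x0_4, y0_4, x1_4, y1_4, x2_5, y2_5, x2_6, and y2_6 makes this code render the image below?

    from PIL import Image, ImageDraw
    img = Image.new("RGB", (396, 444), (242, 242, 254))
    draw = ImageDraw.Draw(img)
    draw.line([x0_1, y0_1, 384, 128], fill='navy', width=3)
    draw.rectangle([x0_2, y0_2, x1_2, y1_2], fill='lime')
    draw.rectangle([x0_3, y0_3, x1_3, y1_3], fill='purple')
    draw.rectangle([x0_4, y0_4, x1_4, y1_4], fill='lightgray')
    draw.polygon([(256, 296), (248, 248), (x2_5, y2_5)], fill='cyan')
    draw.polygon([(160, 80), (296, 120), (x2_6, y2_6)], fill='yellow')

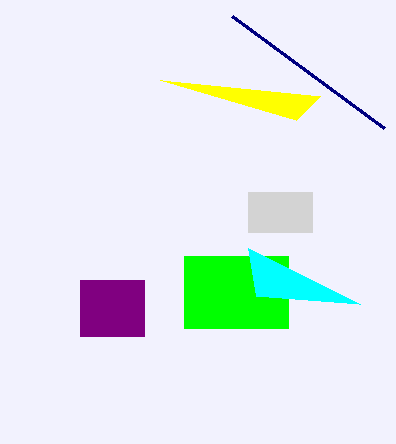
x0_1 = 232; y0_1 = 16; x0_2 = 184; y0_2 = 256; x1_2 = 288; y1_2 = 328; x0_3 = 80; y0_3 = 280; x1_3 = 144; y1_3 = 336; x0_4 = 248; y0_4 = 192; x1_4 = 312; y1_4 = 232; x2_5 = 360; y2_5 = 304; x2_6 = 320; y2_6 = 96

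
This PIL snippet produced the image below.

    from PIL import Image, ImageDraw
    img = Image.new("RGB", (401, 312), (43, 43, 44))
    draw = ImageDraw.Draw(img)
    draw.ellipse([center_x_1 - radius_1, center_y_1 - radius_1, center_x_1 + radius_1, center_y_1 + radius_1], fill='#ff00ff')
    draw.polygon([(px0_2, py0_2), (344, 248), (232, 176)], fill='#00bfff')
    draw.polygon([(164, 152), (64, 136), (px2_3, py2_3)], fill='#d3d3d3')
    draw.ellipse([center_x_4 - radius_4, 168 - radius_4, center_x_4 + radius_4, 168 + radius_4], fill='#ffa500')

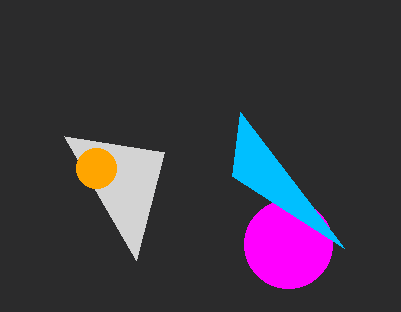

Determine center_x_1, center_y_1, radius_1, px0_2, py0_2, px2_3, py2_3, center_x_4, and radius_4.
center_x_1 = 288; center_y_1 = 244; radius_1 = 44; px0_2 = 240; py0_2 = 112; px2_3 = 136; py2_3 = 260; center_x_4 = 96; radius_4 = 20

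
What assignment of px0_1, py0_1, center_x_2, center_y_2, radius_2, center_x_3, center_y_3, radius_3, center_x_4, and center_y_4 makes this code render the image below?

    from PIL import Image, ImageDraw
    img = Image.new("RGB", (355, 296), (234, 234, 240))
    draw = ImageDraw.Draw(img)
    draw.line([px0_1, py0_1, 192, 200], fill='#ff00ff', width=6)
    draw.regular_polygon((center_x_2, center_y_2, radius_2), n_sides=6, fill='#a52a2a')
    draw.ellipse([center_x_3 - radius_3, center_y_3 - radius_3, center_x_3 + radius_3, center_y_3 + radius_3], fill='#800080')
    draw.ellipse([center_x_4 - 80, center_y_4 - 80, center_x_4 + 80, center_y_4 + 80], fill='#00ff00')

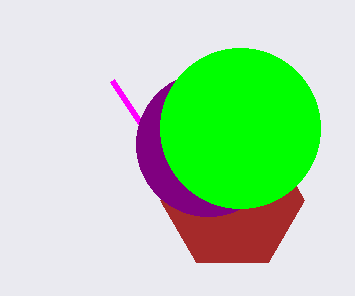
px0_1 = 112; py0_1 = 80; center_x_2 = 232; center_y_2 = 200; radius_2 = 72; center_x_3 = 208; center_y_3 = 144; radius_3 = 72; center_x_4 = 240; center_y_4 = 128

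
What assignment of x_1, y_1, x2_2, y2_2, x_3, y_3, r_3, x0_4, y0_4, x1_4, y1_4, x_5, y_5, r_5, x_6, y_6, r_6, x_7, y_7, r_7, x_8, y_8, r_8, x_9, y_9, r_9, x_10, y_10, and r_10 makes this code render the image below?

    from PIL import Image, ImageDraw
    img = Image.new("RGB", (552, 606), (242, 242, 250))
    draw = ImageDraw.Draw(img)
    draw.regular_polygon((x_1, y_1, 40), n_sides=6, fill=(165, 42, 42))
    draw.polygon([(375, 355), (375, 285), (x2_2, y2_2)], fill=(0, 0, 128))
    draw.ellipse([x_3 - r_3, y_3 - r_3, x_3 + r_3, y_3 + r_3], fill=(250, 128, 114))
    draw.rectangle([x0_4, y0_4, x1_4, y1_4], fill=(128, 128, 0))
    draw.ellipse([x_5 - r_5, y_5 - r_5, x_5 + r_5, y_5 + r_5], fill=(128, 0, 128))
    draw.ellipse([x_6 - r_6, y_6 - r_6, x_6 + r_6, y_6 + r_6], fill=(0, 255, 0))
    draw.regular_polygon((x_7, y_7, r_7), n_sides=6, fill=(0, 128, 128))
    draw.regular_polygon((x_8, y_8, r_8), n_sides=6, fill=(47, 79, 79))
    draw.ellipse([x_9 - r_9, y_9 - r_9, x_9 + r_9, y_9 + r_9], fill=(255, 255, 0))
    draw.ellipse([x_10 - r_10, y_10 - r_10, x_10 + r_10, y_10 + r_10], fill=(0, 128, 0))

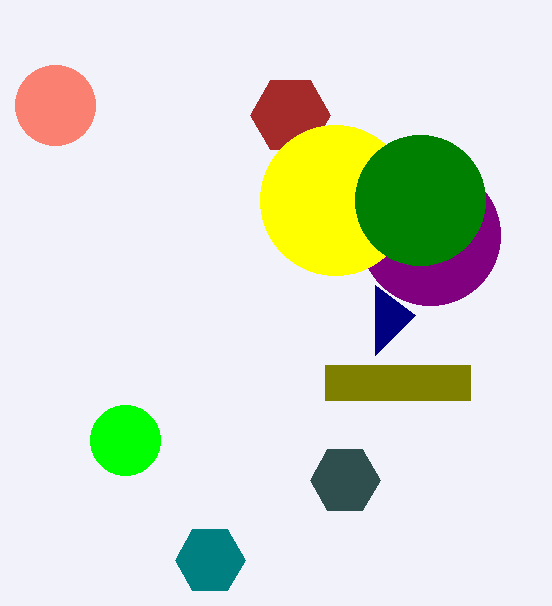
x_1 = 290; y_1 = 115; x2_2 = 415; y2_2 = 315; x_3 = 55; y_3 = 105; r_3 = 40; x0_4 = 325; y0_4 = 365; x1_4 = 470; y1_4 = 400; x_5 = 430; y_5 = 235; r_5 = 70; x_6 = 125; y_6 = 440; r_6 = 35; x_7 = 210; y_7 = 560; r_7 = 35; x_8 = 345; y_8 = 480; r_8 = 35; x_9 = 335; y_9 = 200; r_9 = 75; x_10 = 420; y_10 = 200; r_10 = 65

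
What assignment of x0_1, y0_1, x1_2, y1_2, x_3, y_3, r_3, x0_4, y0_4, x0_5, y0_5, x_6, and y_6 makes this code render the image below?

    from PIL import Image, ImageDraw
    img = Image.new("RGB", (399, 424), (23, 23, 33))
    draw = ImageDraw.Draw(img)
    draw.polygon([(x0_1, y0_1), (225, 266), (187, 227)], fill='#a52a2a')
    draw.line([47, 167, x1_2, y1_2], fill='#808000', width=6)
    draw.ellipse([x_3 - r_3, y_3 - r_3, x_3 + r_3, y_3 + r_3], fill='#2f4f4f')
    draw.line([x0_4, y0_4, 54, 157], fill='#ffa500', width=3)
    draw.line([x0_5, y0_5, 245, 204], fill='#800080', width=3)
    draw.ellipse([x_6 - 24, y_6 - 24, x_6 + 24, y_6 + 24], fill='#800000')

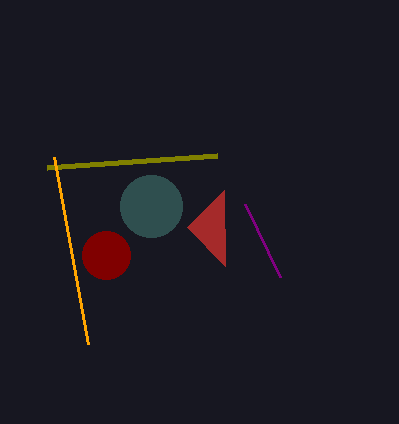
x0_1 = 224; y0_1 = 190; x1_2 = 217; y1_2 = 155; x_3 = 151; y_3 = 206; r_3 = 31; x0_4 = 88; y0_4 = 344; x0_5 = 280; y0_5 = 277; x_6 = 106; y_6 = 255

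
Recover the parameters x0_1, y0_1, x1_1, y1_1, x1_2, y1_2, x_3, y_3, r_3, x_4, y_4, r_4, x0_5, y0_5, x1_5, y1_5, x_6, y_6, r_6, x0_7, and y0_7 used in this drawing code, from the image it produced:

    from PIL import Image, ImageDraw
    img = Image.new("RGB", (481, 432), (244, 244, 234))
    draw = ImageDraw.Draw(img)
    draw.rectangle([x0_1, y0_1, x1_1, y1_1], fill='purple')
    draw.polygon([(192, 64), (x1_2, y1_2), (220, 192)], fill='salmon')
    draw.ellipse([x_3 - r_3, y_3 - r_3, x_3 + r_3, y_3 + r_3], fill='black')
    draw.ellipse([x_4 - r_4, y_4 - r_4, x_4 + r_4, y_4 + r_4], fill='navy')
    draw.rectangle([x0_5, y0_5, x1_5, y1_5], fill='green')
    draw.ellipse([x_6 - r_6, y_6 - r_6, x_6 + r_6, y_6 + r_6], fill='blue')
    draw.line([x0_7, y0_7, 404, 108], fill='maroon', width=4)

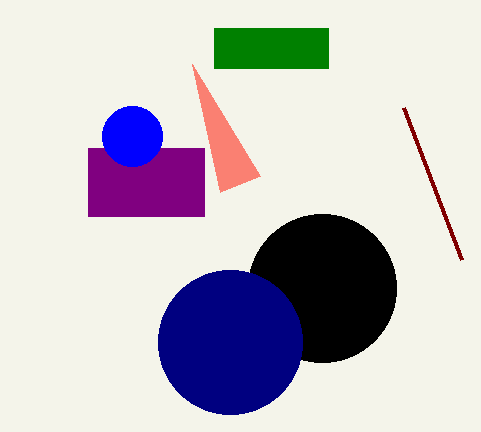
x0_1 = 88, y0_1 = 148, x1_1 = 204, y1_1 = 216, x1_2 = 260, y1_2 = 176, x_3 = 322, y_3 = 288, r_3 = 74, x_4 = 230, y_4 = 342, r_4 = 72, x0_5 = 214, y0_5 = 28, x1_5 = 328, y1_5 = 68, x_6 = 132, y_6 = 136, r_6 = 30, x0_7 = 462, y0_7 = 260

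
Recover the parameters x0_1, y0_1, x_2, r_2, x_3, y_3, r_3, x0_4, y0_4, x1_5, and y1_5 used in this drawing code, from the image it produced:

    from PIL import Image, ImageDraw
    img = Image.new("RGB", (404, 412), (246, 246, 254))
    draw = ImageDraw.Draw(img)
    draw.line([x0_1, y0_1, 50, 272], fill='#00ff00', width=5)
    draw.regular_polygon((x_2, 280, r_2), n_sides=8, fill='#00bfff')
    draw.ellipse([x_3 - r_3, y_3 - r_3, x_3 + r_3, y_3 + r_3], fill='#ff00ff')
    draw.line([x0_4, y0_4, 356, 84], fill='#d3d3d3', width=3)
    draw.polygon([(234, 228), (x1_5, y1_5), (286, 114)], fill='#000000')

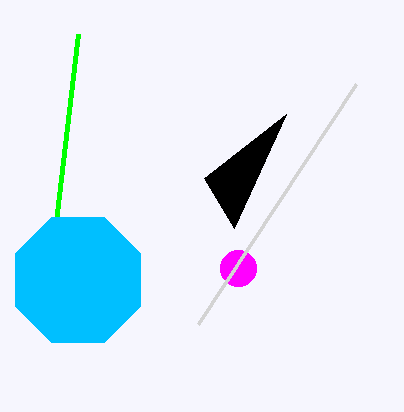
x0_1 = 78, y0_1 = 34, x_2 = 78, r_2 = 68, x_3 = 238, y_3 = 268, r_3 = 18, x0_4 = 198, y0_4 = 324, x1_5 = 204, y1_5 = 178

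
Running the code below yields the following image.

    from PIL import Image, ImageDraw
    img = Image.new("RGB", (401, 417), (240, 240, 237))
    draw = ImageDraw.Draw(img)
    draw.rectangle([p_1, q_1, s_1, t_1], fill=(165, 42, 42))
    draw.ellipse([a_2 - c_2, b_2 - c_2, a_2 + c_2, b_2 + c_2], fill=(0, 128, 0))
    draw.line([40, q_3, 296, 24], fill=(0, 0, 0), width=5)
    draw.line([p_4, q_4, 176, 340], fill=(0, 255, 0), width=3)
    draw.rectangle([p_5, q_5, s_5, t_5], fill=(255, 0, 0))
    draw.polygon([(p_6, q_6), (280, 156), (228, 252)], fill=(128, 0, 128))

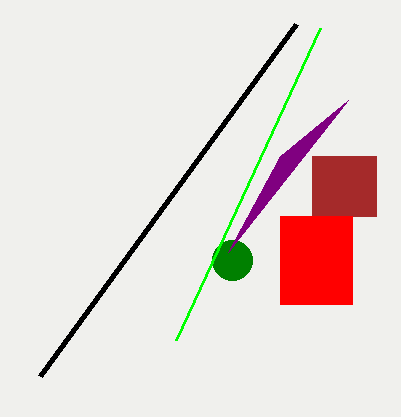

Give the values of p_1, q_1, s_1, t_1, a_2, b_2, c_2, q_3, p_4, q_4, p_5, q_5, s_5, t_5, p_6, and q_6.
p_1 = 312; q_1 = 156; s_1 = 376; t_1 = 216; a_2 = 232; b_2 = 260; c_2 = 20; q_3 = 376; p_4 = 320; q_4 = 28; p_5 = 280; q_5 = 216; s_5 = 352; t_5 = 304; p_6 = 348; q_6 = 100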